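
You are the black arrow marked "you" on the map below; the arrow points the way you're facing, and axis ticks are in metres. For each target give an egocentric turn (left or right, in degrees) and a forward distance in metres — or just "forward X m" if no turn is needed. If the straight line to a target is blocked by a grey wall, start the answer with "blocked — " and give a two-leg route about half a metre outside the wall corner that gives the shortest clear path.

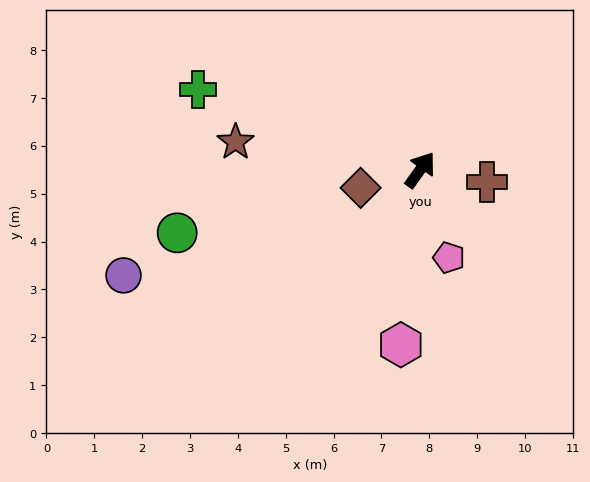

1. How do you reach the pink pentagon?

turn right 126°, forward 1.9 m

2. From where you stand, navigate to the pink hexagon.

turn right 151°, forward 3.7 m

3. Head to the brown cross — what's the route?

turn right 65°, forward 1.4 m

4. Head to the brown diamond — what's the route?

turn left 143°, forward 1.3 m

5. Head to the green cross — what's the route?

turn left 106°, forward 4.9 m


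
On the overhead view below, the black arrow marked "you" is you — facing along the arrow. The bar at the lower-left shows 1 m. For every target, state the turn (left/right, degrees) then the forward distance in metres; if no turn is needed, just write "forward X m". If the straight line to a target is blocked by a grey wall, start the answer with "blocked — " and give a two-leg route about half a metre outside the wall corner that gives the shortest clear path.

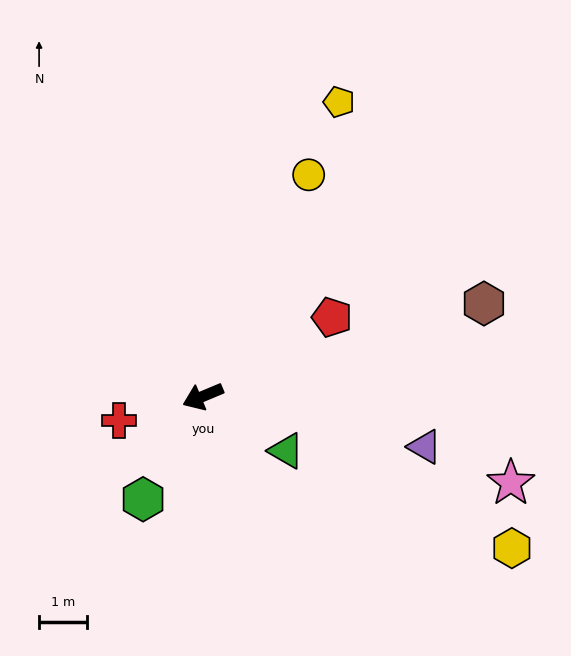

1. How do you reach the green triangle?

turn left 124°, forward 2.1 m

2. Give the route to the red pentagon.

turn right 171°, forward 3.1 m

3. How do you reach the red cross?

turn right 7°, forward 1.8 m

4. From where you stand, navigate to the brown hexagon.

turn left 176°, forward 6.1 m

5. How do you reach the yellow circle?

turn right 138°, forward 5.1 m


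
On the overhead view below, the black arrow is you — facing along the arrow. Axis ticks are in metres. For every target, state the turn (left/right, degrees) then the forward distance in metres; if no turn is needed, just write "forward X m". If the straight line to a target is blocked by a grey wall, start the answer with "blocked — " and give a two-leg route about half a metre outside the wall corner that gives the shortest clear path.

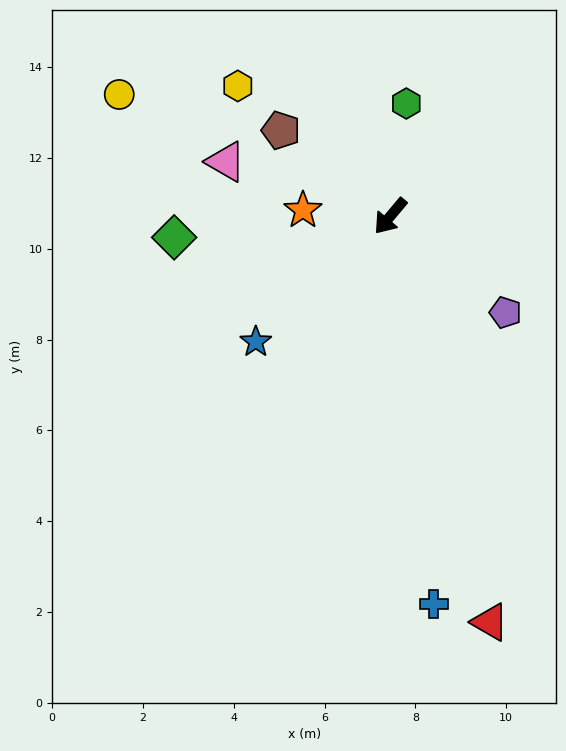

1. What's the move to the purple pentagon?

turn left 90°, forward 3.3 m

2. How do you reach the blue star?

turn right 7°, forward 4.1 m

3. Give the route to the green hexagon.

turn right 148°, forward 2.5 m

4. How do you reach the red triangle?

turn left 54°, forward 9.2 m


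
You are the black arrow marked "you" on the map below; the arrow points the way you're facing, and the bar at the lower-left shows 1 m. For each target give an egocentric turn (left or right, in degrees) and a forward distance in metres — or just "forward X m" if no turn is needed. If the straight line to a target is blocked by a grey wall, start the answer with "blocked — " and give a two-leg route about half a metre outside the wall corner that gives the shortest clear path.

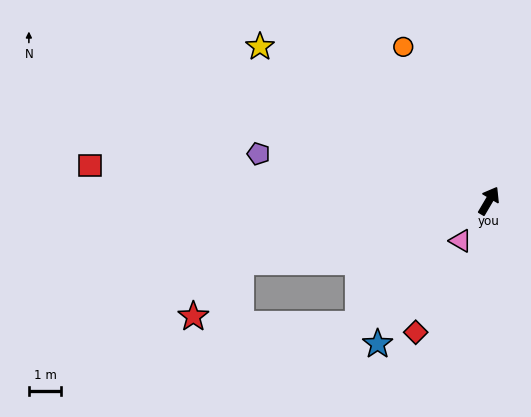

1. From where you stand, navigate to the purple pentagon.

turn left 109°, forward 7.3 m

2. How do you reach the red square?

turn left 115°, forward 12.4 m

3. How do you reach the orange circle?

turn left 60°, forward 5.5 m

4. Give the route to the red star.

blocked — turn left 134°, forward 7.9 m, then turn left 36°, forward 2.3 m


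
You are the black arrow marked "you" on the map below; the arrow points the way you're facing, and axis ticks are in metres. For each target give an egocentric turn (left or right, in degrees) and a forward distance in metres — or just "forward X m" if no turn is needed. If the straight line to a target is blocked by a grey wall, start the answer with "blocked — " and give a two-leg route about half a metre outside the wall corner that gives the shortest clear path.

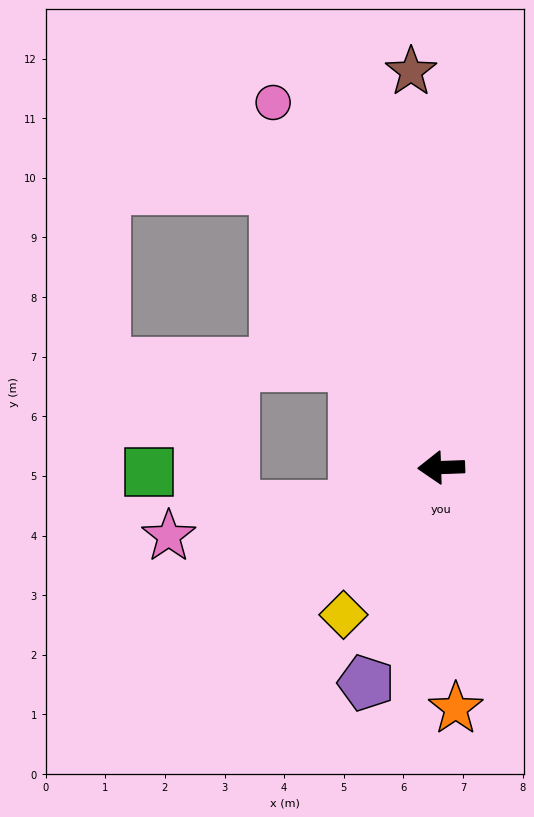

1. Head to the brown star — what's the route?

turn right 88°, forward 6.7 m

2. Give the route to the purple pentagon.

turn left 69°, forward 3.8 m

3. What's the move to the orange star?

turn left 91°, forward 4.0 m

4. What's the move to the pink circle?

turn right 67°, forward 6.7 m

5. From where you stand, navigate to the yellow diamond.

turn left 54°, forward 3.0 m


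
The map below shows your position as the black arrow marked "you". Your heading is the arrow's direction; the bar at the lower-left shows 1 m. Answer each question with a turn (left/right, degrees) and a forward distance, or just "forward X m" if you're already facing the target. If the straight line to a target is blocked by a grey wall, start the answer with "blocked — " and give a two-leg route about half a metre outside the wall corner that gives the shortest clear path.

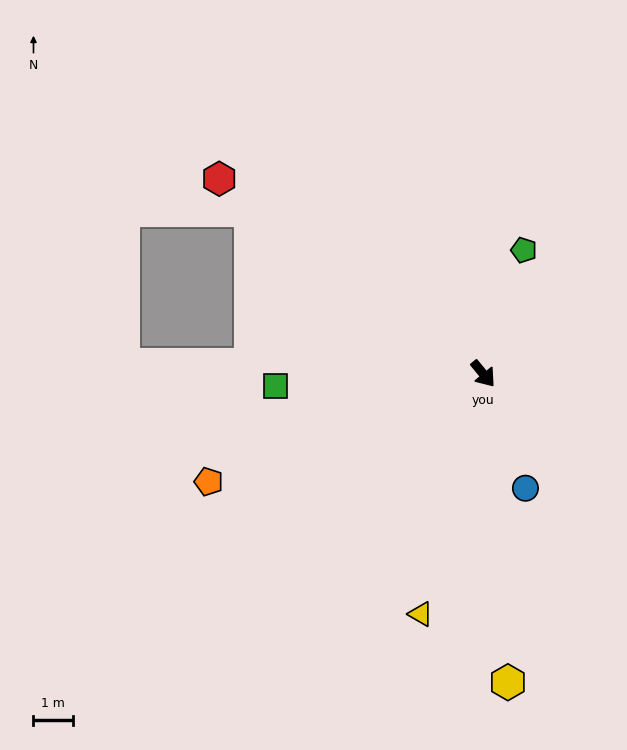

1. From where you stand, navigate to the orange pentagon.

turn right 108°, forward 7.5 m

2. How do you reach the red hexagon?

turn right 166°, forward 8.4 m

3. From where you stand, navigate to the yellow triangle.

turn right 54°, forward 6.3 m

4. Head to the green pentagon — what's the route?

turn left 122°, forward 3.3 m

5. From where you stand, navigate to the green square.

turn right 126°, forward 5.3 m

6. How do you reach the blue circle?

turn right 19°, forward 3.1 m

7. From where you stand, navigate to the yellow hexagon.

turn right 35°, forward 7.9 m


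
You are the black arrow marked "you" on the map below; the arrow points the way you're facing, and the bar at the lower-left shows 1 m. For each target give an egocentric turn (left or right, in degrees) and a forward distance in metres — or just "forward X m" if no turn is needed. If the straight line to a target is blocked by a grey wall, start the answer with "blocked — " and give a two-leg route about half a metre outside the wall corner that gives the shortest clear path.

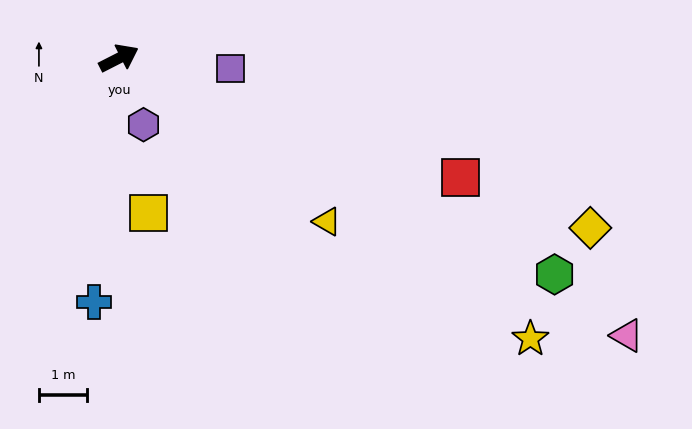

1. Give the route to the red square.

turn right 46°, forward 7.6 m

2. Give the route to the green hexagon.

turn right 53°, forward 10.2 m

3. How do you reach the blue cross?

turn right 123°, forward 5.1 m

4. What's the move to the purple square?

turn right 32°, forward 2.3 m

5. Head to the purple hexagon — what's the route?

turn right 97°, forward 1.5 m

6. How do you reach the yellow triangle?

turn right 65°, forward 5.5 m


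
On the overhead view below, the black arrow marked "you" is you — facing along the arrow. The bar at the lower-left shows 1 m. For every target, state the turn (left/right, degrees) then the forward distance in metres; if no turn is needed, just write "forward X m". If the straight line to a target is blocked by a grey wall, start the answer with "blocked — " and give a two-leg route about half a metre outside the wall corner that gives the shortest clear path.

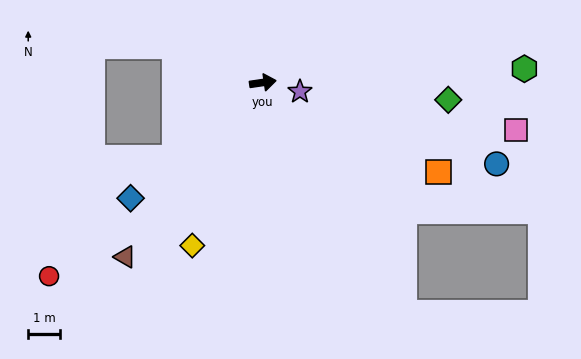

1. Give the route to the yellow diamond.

turn right 122°, forward 5.7 m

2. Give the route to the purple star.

turn right 22°, forward 1.2 m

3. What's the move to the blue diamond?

turn right 147°, forward 5.6 m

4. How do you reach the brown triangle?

turn right 137°, forward 7.1 m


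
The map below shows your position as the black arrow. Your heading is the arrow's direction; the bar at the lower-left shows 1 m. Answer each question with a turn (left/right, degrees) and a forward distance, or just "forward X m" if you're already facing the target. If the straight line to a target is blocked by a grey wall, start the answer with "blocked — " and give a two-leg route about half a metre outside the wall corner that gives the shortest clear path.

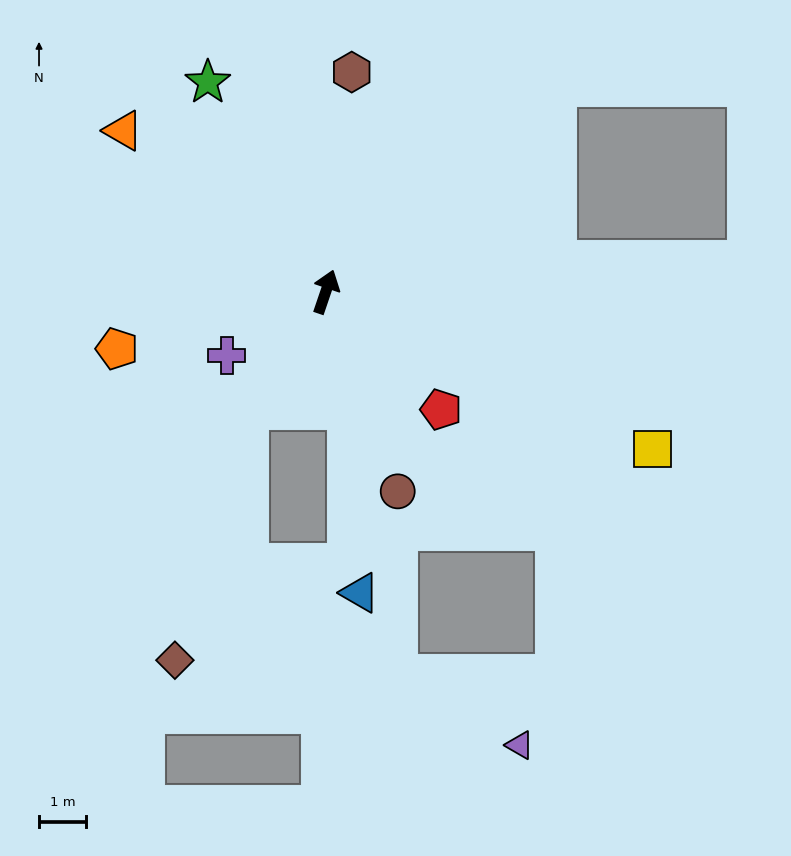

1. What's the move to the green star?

turn left 48°, forward 5.1 m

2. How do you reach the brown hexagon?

turn left 12°, forward 4.7 m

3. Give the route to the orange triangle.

turn left 70°, forward 5.5 m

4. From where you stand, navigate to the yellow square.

turn right 97°, forward 7.6 m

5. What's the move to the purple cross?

turn left 142°, forward 2.5 m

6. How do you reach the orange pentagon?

turn left 124°, forward 4.6 m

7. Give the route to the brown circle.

turn right 141°, forward 4.5 m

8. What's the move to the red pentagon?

turn right 117°, forward 3.5 m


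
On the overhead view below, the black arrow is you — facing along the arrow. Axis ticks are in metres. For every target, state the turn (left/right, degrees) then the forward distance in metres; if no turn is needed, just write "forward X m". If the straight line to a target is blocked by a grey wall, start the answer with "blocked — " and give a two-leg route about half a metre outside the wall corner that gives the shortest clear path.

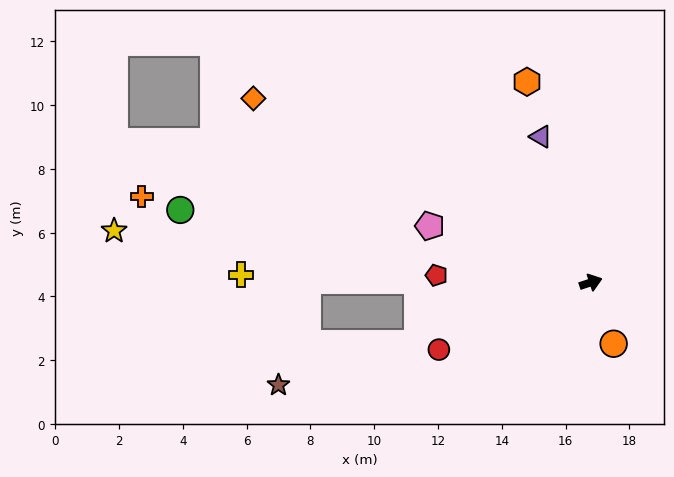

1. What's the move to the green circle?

turn left 152°, forward 13.1 m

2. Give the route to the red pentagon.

turn left 159°, forward 4.8 m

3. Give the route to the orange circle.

turn right 88°, forward 2.1 m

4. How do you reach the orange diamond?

turn left 133°, forward 12.1 m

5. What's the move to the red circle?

turn right 175°, forward 5.2 m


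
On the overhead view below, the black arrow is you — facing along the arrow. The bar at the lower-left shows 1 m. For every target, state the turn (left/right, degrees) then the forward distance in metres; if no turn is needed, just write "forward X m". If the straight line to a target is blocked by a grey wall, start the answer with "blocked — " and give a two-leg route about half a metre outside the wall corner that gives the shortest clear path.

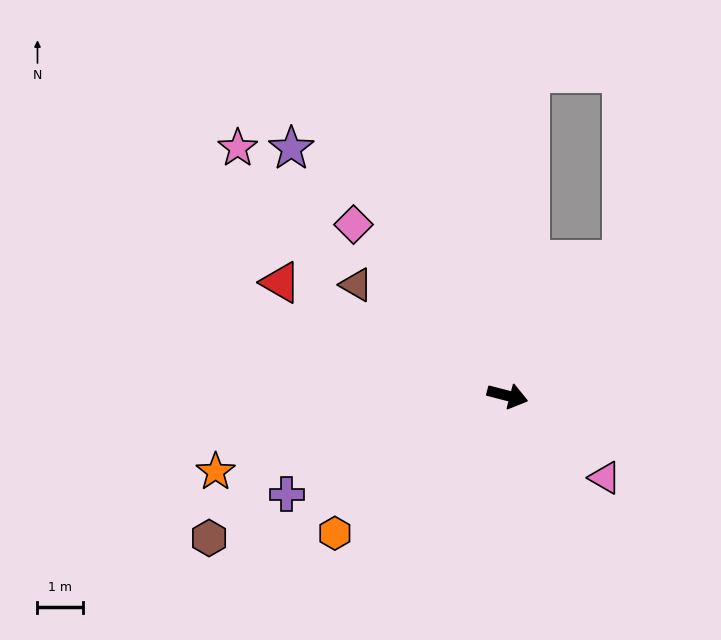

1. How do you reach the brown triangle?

turn left 158°, forward 4.1 m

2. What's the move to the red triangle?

turn left 168°, forward 5.5 m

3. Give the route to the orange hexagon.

turn right 127°, forward 4.8 m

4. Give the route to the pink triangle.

turn right 26°, forward 2.8 m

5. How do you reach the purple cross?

turn right 141°, forward 5.3 m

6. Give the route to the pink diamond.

turn left 147°, forward 5.0 m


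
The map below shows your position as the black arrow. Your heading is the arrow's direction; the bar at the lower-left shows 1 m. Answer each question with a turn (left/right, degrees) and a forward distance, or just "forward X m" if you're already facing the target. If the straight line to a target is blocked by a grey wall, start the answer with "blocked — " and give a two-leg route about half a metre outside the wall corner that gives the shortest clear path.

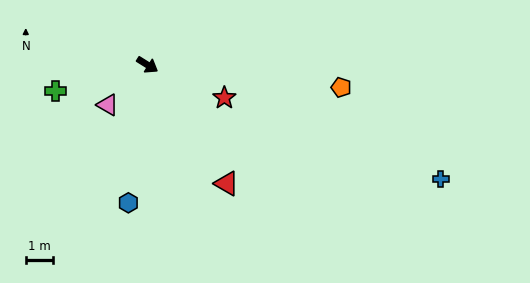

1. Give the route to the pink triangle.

turn right 103°, forward 2.1 m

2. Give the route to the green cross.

turn right 132°, forward 3.5 m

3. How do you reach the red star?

turn left 9°, forward 3.1 m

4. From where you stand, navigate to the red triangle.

turn right 24°, forward 5.2 m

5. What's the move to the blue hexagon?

turn right 66°, forward 5.1 m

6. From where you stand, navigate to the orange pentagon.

turn left 25°, forward 7.1 m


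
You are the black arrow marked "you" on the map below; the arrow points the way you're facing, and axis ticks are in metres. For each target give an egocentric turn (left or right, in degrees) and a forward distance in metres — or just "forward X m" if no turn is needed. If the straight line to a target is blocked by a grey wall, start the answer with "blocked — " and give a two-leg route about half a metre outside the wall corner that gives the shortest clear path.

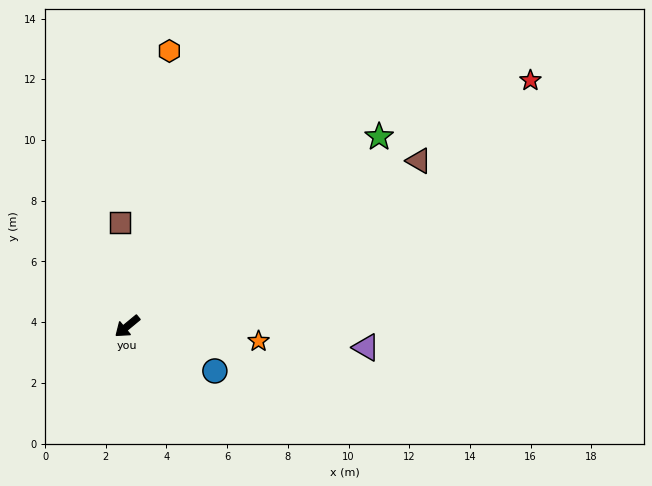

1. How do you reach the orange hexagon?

turn right 138°, forward 9.2 m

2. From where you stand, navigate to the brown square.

turn right 126°, forward 3.4 m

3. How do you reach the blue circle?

turn left 113°, forward 3.2 m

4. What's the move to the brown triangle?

turn left 170°, forward 11.0 m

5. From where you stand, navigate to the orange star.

turn left 134°, forward 4.4 m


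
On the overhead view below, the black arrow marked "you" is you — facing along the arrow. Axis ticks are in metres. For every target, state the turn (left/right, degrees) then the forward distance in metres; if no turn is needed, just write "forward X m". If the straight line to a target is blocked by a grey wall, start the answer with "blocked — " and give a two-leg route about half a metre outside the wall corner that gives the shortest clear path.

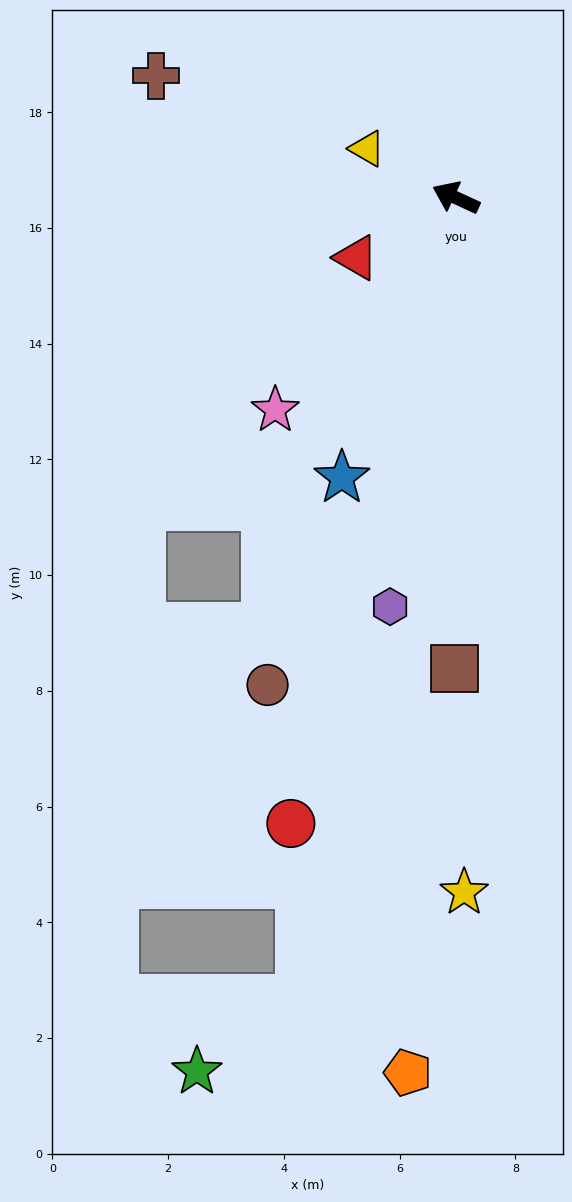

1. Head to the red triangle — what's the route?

turn left 56°, forward 2.0 m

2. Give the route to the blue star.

turn left 93°, forward 5.2 m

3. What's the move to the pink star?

turn left 74°, forward 4.8 m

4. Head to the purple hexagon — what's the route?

turn left 106°, forward 7.2 m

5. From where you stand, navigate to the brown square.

turn left 115°, forward 8.1 m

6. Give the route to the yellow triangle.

turn right 4°, forward 1.8 m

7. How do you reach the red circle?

turn left 100°, forward 11.2 m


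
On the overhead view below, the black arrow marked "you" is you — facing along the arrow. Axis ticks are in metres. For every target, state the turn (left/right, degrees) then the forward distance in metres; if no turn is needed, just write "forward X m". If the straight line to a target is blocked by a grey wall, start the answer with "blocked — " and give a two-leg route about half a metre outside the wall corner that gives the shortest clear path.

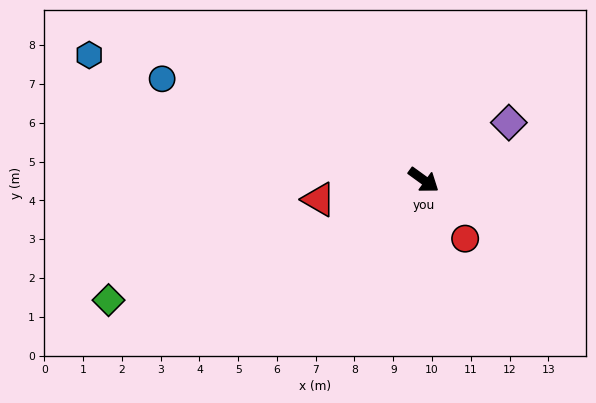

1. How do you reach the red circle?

turn right 19°, forward 1.9 m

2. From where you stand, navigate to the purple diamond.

turn left 70°, forward 2.7 m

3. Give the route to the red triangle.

turn right 134°, forward 2.8 m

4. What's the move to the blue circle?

turn right 165°, forward 7.2 m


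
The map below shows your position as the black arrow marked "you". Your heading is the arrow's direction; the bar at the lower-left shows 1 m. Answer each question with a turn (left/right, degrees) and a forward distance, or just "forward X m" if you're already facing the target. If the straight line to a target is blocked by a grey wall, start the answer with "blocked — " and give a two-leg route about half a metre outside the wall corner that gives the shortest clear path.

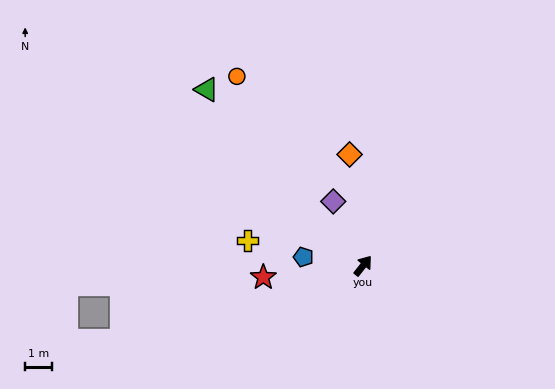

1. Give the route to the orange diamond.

turn left 45°, forward 4.1 m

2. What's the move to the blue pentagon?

turn left 120°, forward 2.2 m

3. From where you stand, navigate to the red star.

turn left 135°, forward 3.7 m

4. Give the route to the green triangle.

turn left 80°, forward 8.6 m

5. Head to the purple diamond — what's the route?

turn left 63°, forward 2.6 m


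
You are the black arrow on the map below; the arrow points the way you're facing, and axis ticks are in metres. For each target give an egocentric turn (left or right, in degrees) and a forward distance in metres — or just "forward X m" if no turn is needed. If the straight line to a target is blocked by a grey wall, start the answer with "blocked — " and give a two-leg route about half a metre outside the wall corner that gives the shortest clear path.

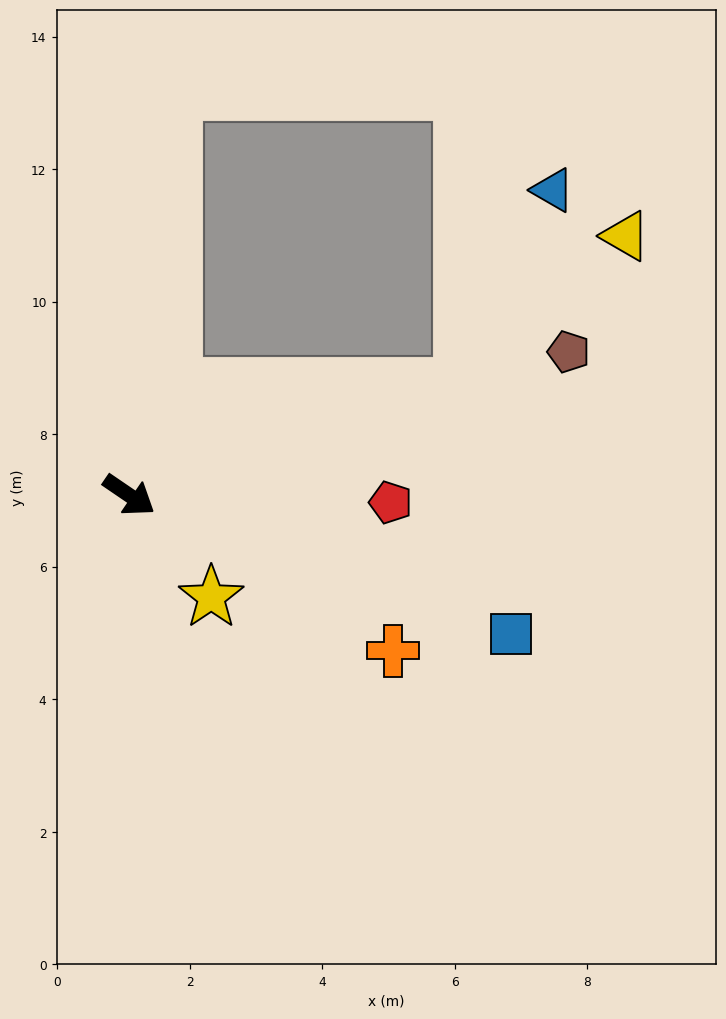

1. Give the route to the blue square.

turn left 14°, forward 6.1 m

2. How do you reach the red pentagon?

turn left 33°, forward 3.9 m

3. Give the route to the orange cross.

turn left 4°, forward 4.6 m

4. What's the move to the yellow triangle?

blocked — turn left 53°, forward 5.3 m, then turn left 24°, forward 3.4 m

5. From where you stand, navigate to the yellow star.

turn right 17°, forward 2.0 m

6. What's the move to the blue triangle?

blocked — turn left 53°, forward 5.3 m, then turn left 46°, forward 3.3 m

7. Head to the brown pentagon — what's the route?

turn left 52°, forward 7.0 m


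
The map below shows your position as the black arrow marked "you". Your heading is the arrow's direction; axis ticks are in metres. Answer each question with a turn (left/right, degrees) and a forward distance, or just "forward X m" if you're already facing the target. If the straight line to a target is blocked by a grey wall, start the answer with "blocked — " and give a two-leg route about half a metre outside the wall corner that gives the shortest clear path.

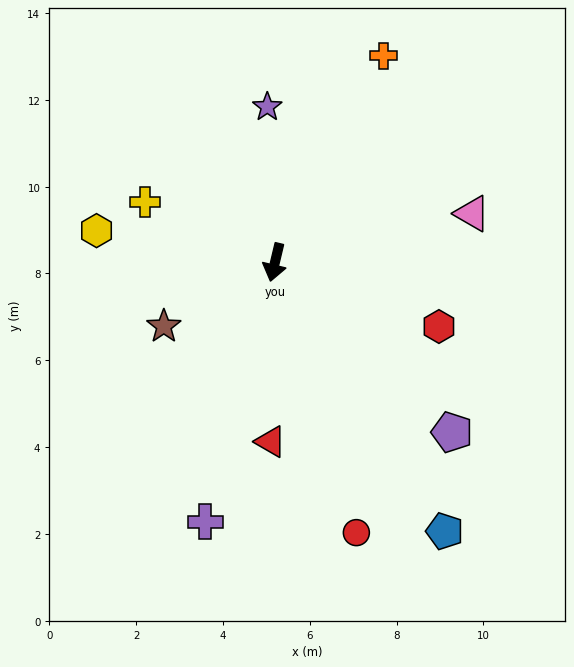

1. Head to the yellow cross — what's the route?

turn right 101°, forward 3.3 m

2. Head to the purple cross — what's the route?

forward 6.2 m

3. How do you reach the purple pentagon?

turn left 60°, forward 5.7 m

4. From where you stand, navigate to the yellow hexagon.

turn right 87°, forward 4.2 m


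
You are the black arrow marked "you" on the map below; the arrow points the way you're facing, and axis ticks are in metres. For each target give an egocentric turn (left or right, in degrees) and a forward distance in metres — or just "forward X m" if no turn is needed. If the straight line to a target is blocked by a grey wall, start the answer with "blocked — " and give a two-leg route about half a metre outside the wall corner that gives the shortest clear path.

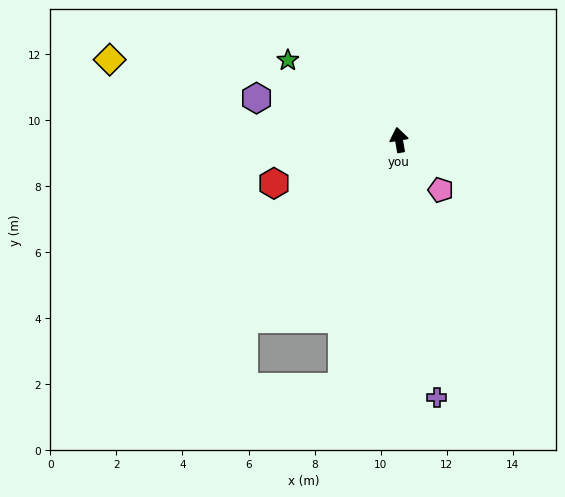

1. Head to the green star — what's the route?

turn left 45°, forward 4.1 m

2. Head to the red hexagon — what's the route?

turn left 99°, forward 4.0 m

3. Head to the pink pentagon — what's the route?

turn right 150°, forward 2.0 m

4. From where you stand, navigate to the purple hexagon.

turn left 64°, forward 4.5 m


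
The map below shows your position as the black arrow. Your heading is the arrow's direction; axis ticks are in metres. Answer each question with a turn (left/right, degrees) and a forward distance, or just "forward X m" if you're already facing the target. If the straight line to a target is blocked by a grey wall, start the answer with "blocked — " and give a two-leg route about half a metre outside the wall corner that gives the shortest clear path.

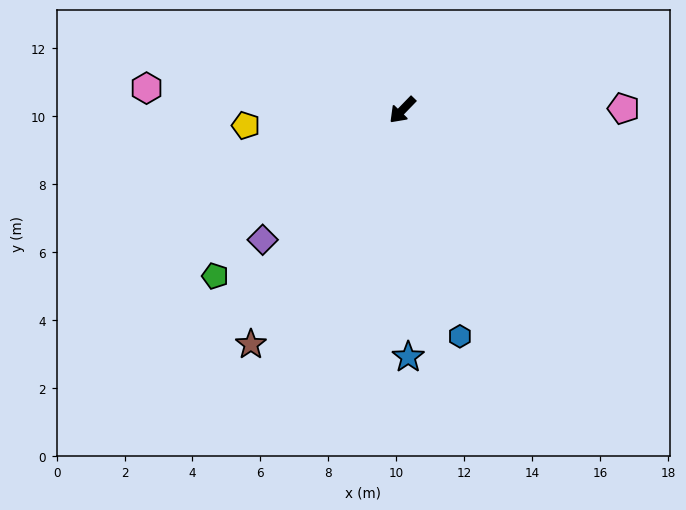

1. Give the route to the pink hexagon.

turn right 51°, forward 7.6 m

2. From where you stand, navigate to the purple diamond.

turn right 3°, forward 5.6 m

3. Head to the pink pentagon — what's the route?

turn left 135°, forward 6.5 m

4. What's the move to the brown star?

turn left 11°, forward 8.2 m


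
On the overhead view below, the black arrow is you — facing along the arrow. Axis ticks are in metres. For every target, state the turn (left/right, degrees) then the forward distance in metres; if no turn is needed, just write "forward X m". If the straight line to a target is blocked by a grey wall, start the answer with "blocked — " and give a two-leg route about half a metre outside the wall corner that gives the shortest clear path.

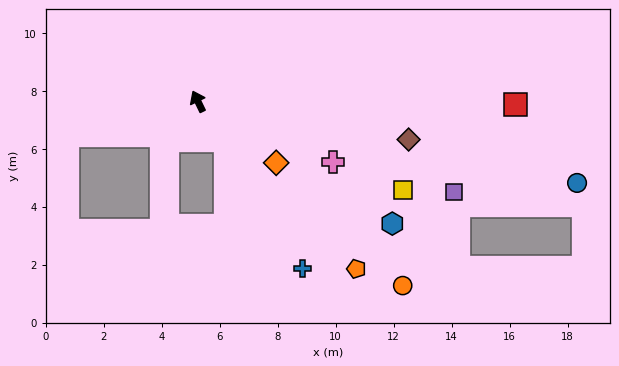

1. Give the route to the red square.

turn right 116°, forward 11.0 m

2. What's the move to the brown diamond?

turn right 126°, forward 7.4 m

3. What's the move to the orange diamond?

turn right 154°, forward 3.4 m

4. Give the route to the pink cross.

turn right 140°, forward 5.1 m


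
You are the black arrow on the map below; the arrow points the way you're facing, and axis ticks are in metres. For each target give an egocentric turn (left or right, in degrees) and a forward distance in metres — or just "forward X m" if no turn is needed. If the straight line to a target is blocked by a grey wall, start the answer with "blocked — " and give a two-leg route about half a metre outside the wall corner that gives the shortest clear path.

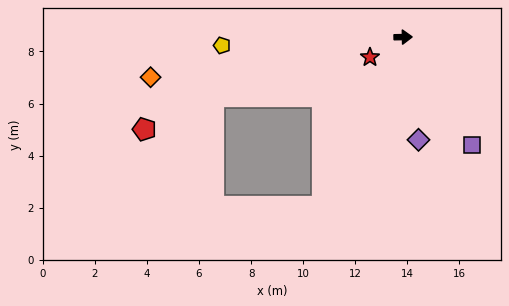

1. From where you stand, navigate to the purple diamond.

turn right 83°, forward 4.0 m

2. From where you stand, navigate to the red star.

turn right 150°, forward 1.5 m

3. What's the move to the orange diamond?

turn right 172°, forward 9.8 m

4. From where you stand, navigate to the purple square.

turn right 59°, forward 4.9 m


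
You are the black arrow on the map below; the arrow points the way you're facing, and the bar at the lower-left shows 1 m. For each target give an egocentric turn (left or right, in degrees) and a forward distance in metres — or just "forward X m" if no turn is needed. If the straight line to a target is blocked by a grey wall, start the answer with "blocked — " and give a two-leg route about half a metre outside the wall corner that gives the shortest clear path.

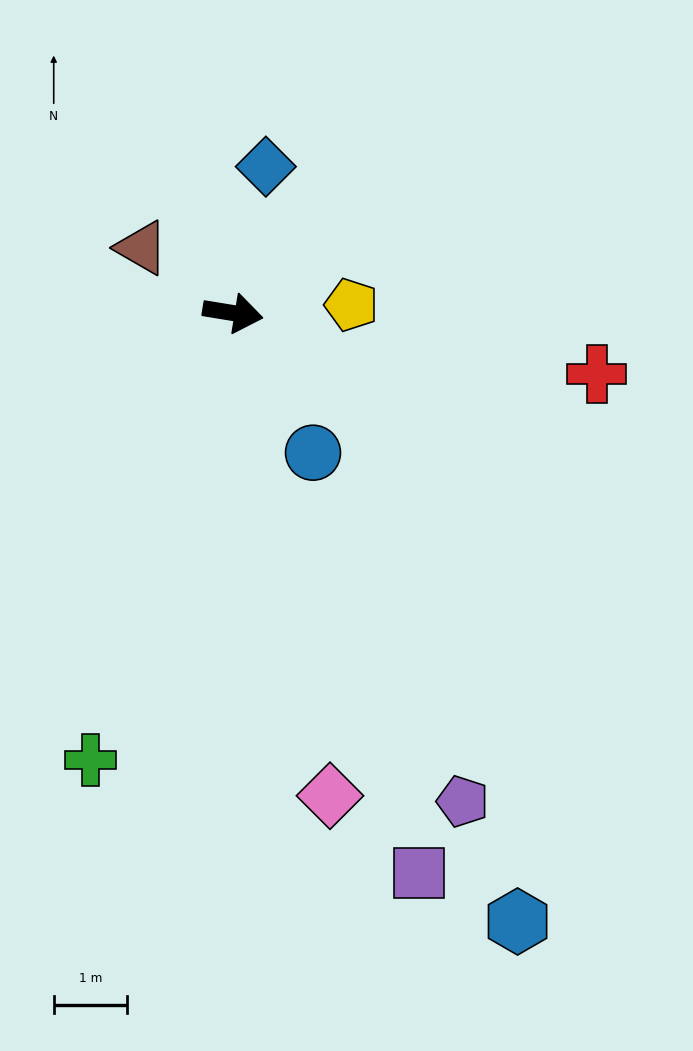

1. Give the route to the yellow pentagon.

turn left 13°, forward 1.6 m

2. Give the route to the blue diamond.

turn left 87°, forward 2.0 m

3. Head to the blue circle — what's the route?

turn right 51°, forward 2.2 m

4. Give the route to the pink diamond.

turn right 69°, forward 6.7 m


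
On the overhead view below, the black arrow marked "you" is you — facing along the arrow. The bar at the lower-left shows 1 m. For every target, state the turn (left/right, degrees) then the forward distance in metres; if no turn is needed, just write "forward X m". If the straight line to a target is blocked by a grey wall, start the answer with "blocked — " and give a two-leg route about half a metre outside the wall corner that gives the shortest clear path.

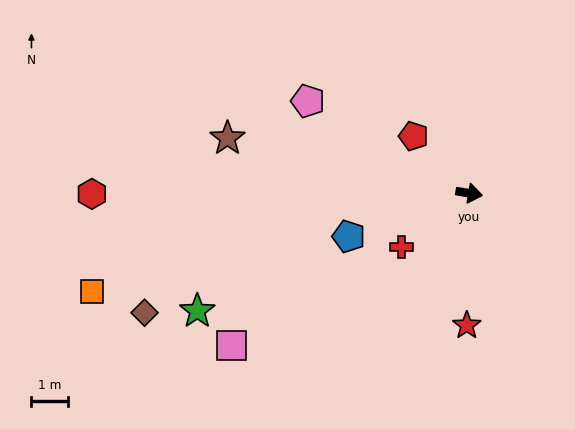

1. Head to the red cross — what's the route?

turn right 132°, forward 2.4 m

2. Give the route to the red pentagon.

turn left 144°, forward 2.2 m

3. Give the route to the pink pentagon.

turn left 160°, forward 5.1 m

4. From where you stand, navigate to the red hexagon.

turn right 170°, forward 10.4 m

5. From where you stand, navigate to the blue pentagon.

turn right 151°, forward 3.5 m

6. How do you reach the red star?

turn right 82°, forward 3.6 m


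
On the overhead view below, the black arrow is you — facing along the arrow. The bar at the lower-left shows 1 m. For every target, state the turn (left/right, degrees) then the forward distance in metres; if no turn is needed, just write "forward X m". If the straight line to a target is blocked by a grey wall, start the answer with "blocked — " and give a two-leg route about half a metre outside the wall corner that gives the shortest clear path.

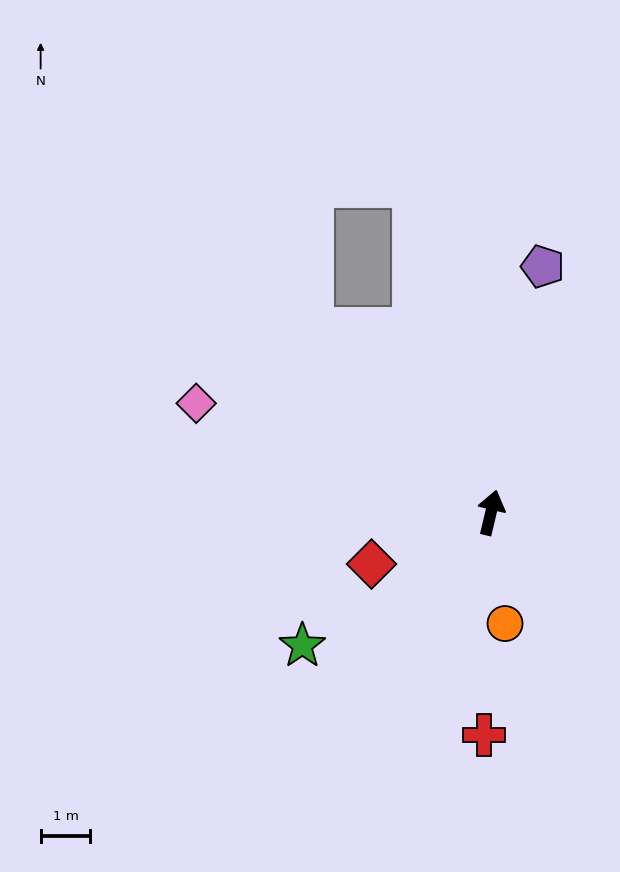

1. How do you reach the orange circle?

turn right 159°, forward 2.2 m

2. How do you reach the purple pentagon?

forward 5.0 m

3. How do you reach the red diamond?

turn left 127°, forward 2.6 m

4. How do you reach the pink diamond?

turn left 83°, forward 6.3 m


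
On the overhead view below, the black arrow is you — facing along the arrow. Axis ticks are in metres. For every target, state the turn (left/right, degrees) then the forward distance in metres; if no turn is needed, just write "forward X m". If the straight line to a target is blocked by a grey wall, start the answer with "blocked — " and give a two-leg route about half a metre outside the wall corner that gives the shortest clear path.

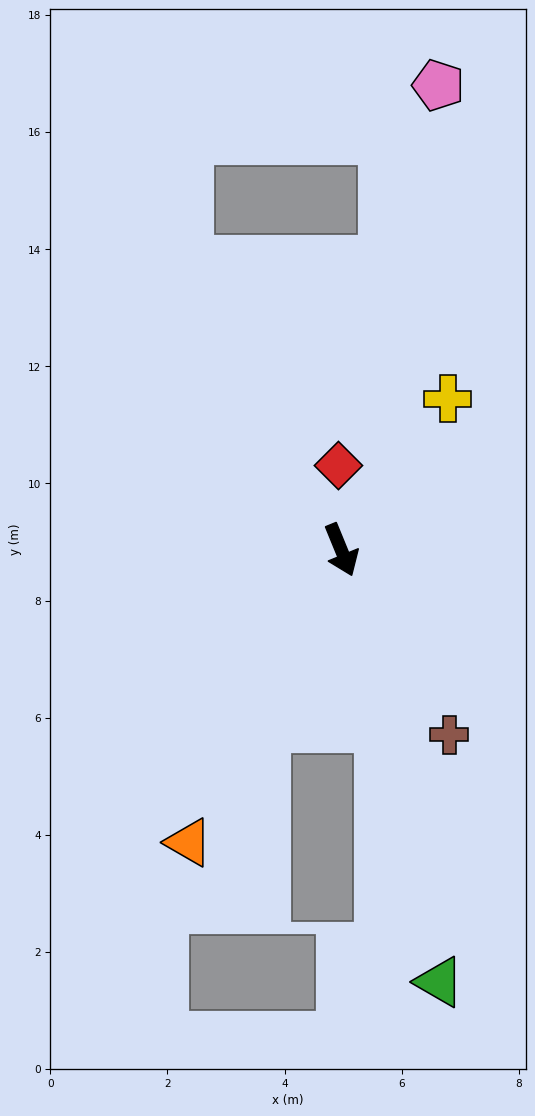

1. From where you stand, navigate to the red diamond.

turn left 160°, forward 1.4 m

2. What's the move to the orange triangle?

turn right 50°, forward 5.6 m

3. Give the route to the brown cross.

turn left 8°, forward 3.7 m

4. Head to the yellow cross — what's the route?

turn left 123°, forward 3.2 m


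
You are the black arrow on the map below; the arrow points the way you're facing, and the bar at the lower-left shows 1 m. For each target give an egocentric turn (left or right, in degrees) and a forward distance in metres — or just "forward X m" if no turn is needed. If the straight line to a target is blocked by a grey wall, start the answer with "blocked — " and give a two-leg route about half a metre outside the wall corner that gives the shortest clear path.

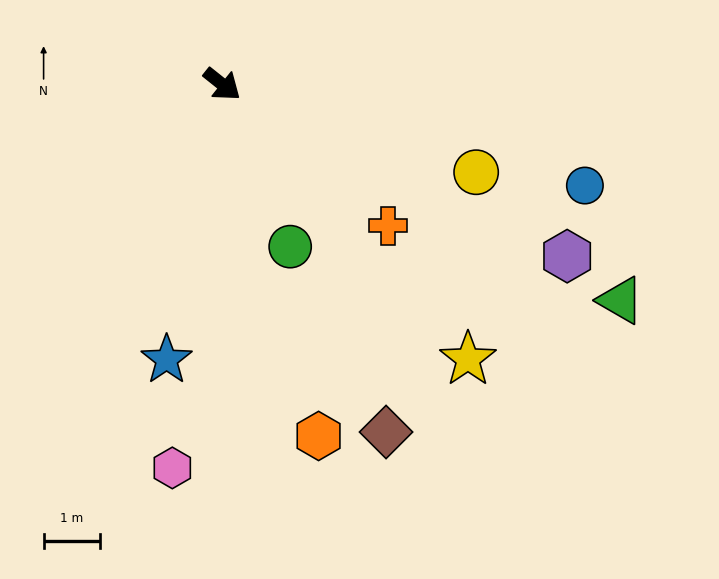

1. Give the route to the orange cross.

forward 3.9 m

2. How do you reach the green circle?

turn right 29°, forward 3.1 m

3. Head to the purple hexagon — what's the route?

turn left 12°, forward 6.8 m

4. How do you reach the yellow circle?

turn left 19°, forward 4.7 m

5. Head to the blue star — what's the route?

turn right 63°, forward 5.0 m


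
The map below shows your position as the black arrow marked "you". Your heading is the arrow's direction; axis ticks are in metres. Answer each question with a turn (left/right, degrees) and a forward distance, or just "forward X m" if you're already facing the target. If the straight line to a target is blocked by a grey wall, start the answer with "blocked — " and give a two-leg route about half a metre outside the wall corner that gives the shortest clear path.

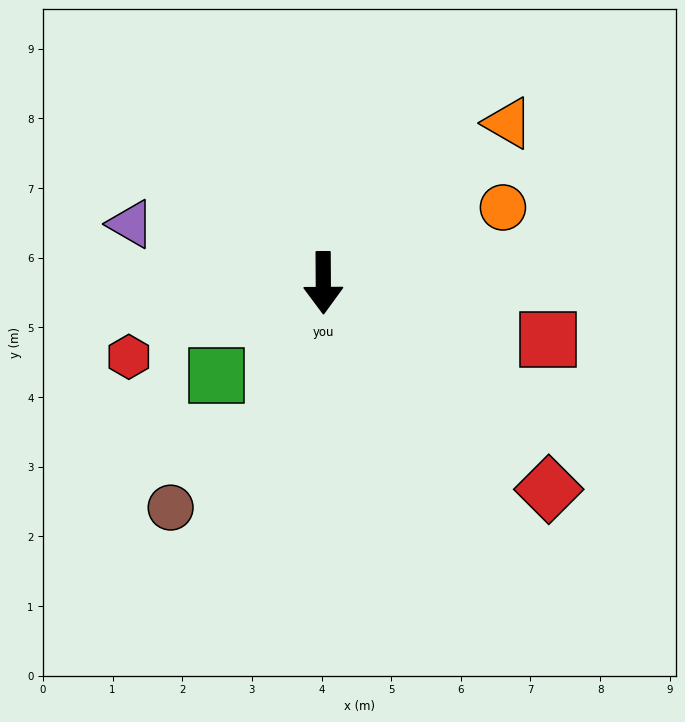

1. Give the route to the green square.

turn right 49°, forward 2.0 m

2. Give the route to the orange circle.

turn left 112°, forward 2.8 m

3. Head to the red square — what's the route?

turn left 75°, forward 3.3 m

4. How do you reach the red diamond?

turn left 47°, forward 4.4 m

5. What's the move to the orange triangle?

turn left 130°, forward 3.5 m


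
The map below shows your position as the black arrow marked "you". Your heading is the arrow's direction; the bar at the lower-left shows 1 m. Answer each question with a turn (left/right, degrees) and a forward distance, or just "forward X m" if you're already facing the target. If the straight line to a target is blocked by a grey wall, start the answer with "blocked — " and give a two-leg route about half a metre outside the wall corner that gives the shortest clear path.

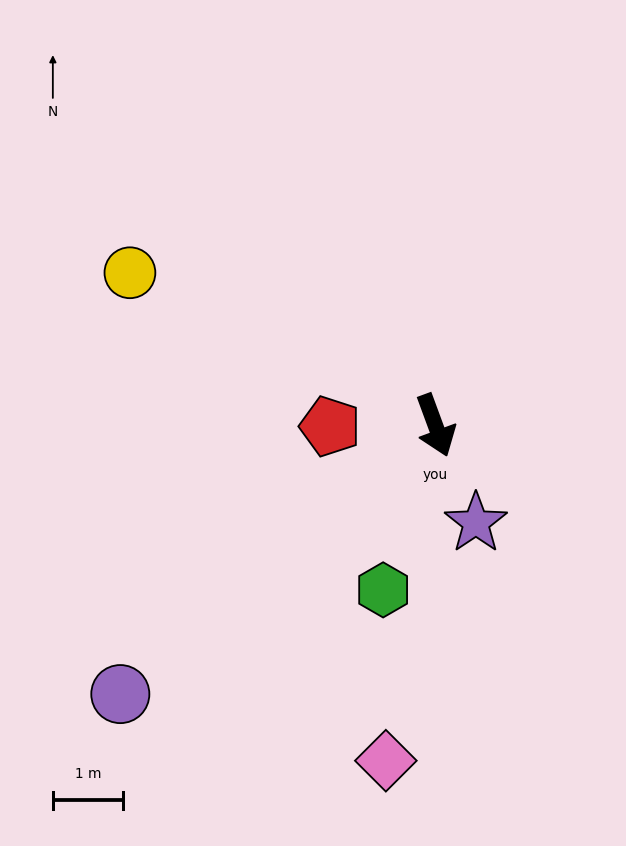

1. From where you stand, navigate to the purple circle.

turn right 70°, forward 5.9 m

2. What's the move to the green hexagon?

turn right 38°, forward 2.5 m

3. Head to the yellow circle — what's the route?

turn right 137°, forward 4.9 m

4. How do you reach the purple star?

turn left 2°, forward 1.5 m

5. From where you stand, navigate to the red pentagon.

turn right 110°, forward 1.5 m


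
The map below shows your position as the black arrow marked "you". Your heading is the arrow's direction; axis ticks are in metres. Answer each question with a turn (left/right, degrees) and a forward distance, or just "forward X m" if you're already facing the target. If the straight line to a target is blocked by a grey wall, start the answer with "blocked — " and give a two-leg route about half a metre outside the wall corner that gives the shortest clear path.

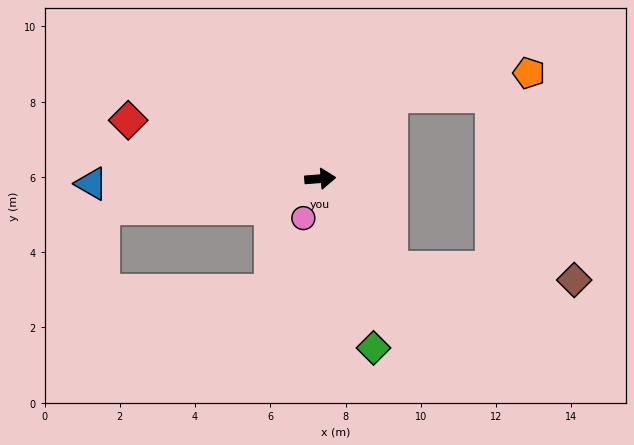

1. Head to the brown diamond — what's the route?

blocked — turn right 55°, forward 3.0 m, then turn left 47°, forward 4.9 m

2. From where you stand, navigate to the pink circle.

turn right 118°, forward 1.1 m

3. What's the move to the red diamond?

turn left 159°, forward 5.3 m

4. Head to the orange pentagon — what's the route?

blocked — turn left 44°, forward 2.9 m, then turn right 38°, forward 3.7 m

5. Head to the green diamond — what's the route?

turn right 77°, forward 4.7 m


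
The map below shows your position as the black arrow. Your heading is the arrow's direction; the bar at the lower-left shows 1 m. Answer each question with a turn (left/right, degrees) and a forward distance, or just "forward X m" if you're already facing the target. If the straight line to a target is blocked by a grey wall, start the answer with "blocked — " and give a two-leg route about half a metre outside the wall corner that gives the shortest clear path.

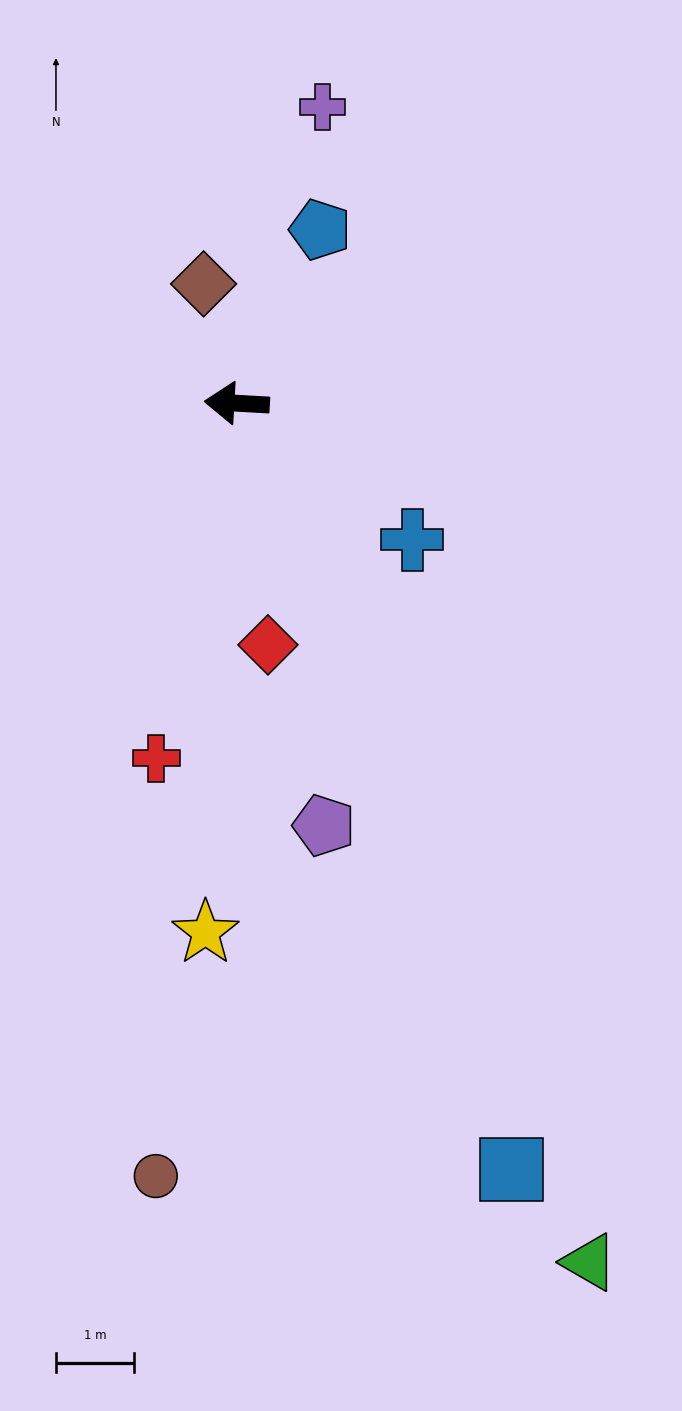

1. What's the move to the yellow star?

turn left 90°, forward 6.8 m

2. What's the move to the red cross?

turn left 80°, forward 4.7 m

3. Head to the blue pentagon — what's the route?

turn right 112°, forward 2.5 m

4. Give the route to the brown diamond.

turn right 71°, forward 1.6 m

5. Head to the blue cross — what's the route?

turn left 145°, forward 2.9 m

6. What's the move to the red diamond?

turn left 101°, forward 3.1 m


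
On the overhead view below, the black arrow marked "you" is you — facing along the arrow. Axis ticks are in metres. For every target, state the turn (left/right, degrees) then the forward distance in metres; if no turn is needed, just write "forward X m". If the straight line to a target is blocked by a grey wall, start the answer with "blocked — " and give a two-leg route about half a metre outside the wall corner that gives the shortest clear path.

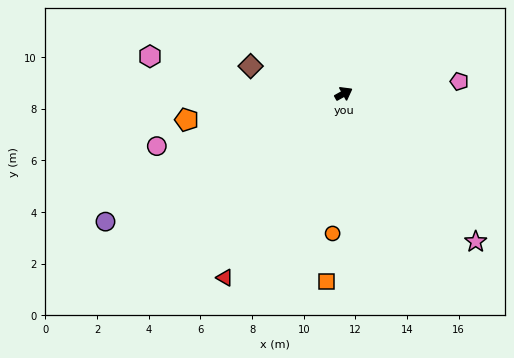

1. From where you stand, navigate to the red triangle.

turn right 152°, forward 8.5 m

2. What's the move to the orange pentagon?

turn left 160°, forward 6.2 m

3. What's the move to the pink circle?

turn left 167°, forward 7.5 m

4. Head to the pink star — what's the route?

turn right 77°, forward 7.7 m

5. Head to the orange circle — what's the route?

turn right 124°, forward 5.4 m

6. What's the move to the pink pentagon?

turn right 23°, forward 4.5 m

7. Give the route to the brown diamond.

turn left 135°, forward 3.8 m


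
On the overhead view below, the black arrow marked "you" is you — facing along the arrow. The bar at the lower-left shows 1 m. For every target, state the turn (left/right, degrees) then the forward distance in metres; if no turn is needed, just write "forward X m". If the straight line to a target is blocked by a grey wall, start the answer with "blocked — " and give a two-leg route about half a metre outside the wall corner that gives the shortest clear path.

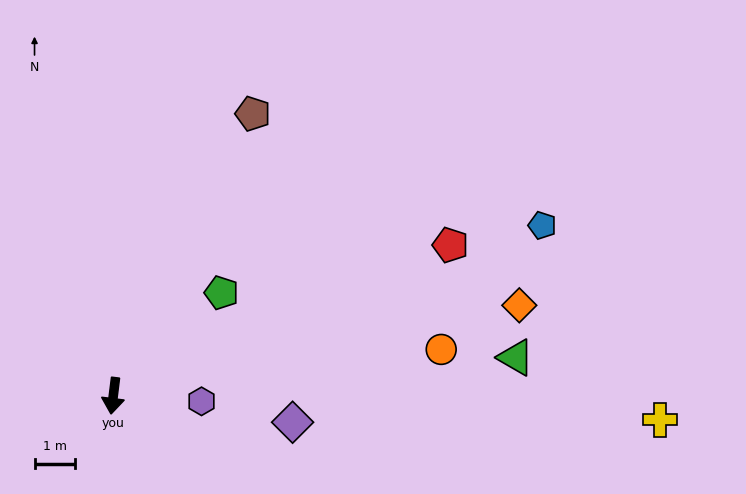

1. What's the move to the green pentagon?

turn left 141°, forward 3.7 m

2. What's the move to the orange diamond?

turn left 110°, forward 10.2 m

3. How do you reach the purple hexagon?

turn left 93°, forward 2.2 m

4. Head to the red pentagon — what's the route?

turn left 121°, forward 9.0 m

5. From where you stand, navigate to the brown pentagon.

turn left 161°, forward 7.7 m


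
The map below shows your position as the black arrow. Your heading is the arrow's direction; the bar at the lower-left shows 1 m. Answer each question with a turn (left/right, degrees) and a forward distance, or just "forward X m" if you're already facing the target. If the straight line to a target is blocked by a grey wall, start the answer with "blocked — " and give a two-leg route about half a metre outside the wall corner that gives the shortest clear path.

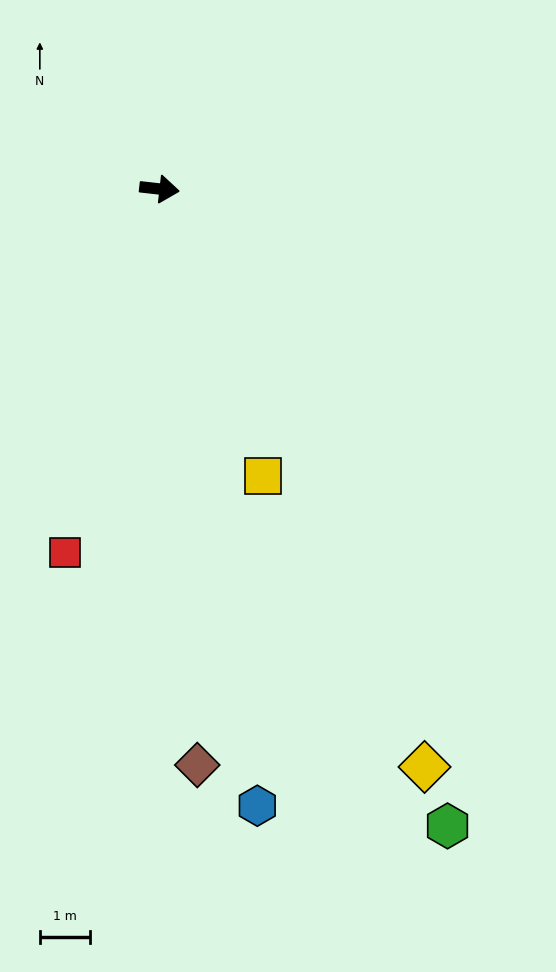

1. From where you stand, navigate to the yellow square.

turn right 64°, forward 6.1 m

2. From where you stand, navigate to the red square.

turn right 98°, forward 7.5 m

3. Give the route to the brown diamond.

turn right 80°, forward 11.6 m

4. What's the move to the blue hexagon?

turn right 75°, forward 12.5 m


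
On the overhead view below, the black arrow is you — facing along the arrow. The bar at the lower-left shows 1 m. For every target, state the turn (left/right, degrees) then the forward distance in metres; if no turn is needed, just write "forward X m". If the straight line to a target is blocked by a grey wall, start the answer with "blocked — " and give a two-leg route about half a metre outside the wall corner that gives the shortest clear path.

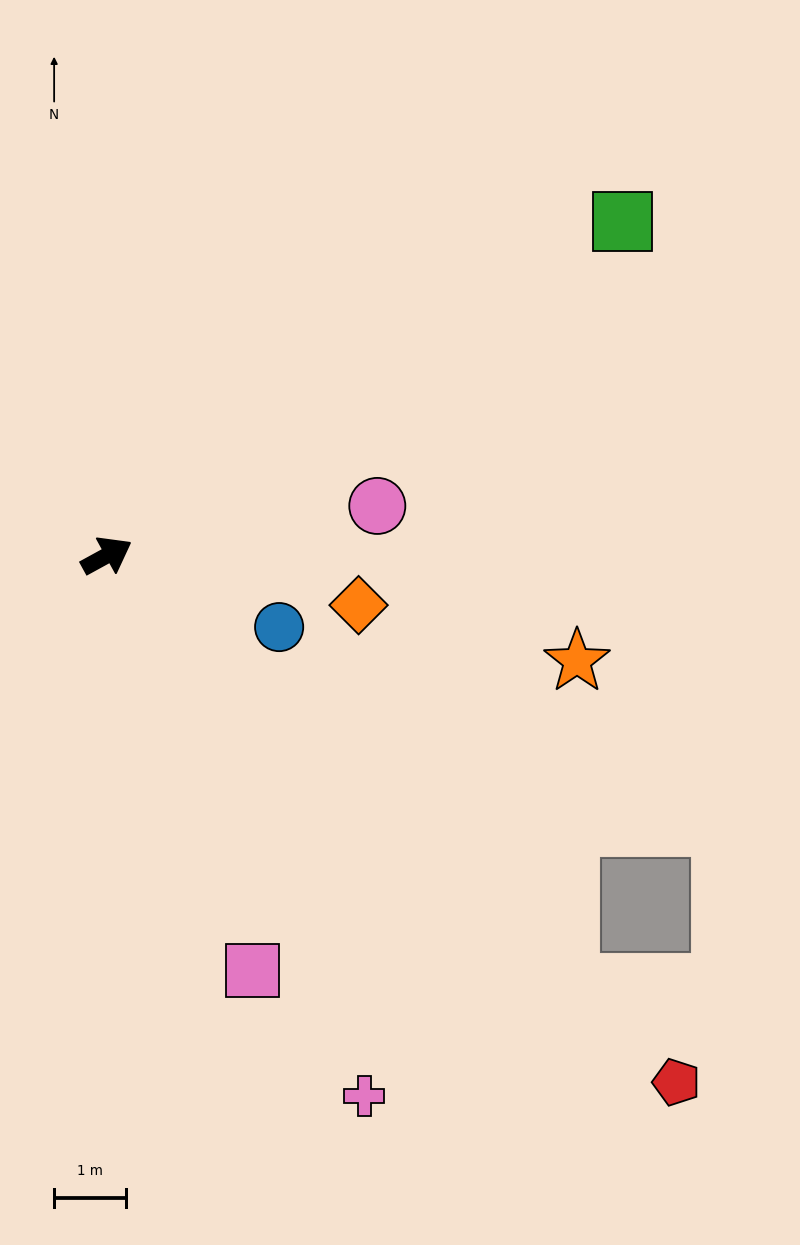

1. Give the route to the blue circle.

turn right 51°, forward 2.6 m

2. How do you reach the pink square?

turn right 99°, forward 6.1 m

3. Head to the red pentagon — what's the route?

turn right 71°, forward 10.8 m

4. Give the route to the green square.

turn left 4°, forward 8.5 m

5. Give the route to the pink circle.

turn right 18°, forward 3.8 m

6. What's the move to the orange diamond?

turn right 40°, forward 3.6 m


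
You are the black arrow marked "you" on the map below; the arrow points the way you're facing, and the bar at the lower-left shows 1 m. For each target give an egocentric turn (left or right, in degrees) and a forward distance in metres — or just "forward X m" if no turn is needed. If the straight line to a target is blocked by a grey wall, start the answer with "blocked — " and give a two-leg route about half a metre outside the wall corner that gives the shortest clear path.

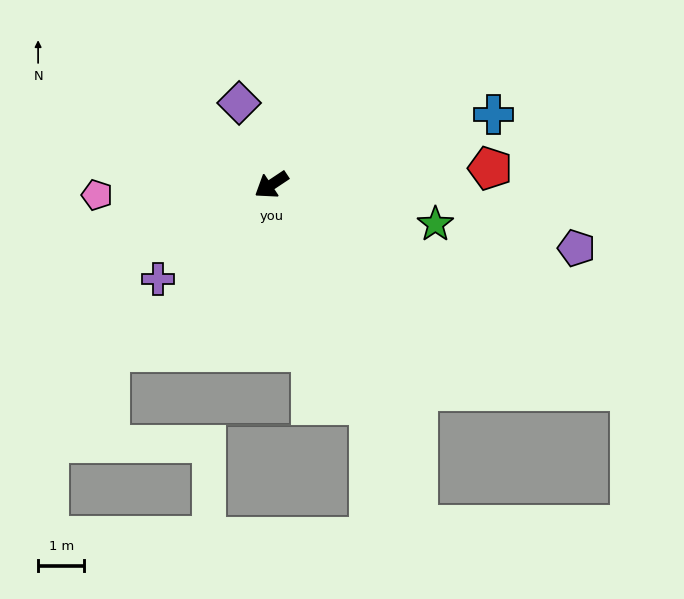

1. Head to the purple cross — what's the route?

turn left 6°, forward 3.2 m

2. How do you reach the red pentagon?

turn left 151°, forward 4.8 m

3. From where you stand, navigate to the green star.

turn left 133°, forward 3.7 m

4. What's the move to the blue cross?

turn left 164°, forward 5.0 m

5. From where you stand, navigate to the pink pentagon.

turn right 30°, forward 3.8 m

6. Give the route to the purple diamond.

turn right 102°, forward 1.9 m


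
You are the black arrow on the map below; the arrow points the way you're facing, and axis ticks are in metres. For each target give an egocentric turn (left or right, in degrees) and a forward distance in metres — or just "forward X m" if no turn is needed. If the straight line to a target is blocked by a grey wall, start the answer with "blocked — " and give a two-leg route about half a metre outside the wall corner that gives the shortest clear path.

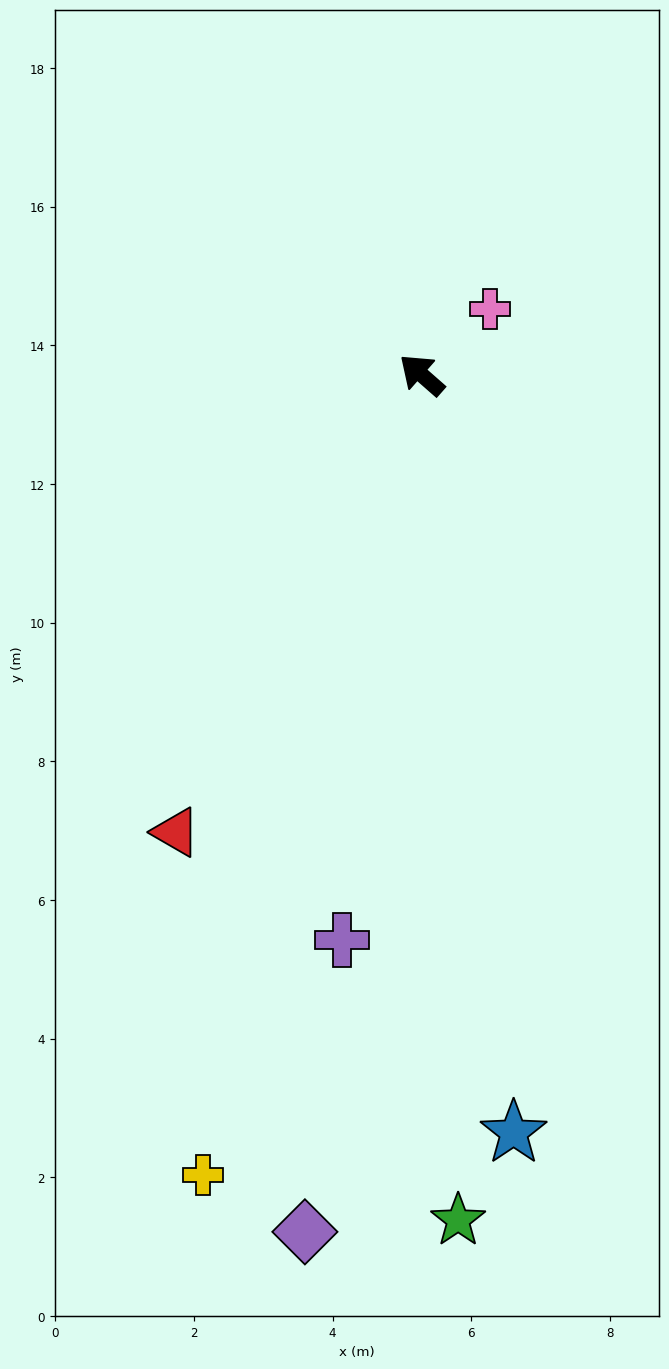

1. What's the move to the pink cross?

turn right 95°, forward 1.4 m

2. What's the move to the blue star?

turn left 138°, forward 11.0 m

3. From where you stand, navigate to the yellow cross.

turn left 116°, forward 12.0 m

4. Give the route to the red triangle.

turn left 103°, forward 7.5 m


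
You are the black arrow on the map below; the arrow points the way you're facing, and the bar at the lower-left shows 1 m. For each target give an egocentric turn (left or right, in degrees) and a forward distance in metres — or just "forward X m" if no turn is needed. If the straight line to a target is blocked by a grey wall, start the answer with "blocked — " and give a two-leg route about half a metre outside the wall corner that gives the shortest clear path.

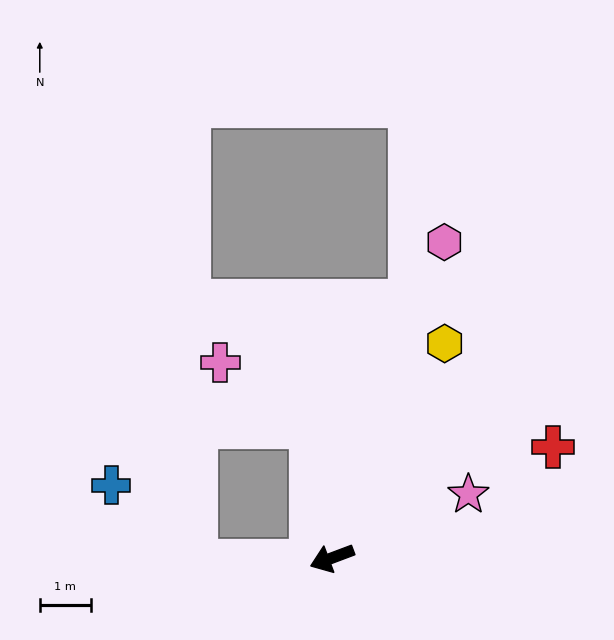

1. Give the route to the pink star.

turn right 176°, forward 2.9 m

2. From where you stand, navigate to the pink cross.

blocked — turn right 101°, forward 2.6 m, then turn left 45°, forward 2.2 m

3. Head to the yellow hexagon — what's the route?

turn right 138°, forward 4.7 m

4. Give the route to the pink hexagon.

turn right 130°, forward 6.6 m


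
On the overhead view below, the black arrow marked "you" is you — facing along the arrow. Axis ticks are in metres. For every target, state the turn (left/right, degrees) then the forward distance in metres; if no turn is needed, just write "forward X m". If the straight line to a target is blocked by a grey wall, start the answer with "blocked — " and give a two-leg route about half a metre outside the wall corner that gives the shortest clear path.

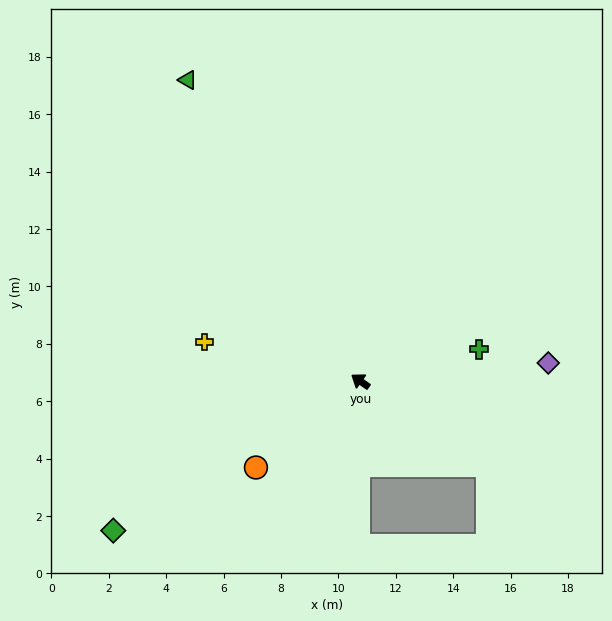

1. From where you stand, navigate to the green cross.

turn right 130°, forward 4.3 m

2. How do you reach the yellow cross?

turn left 21°, forward 5.6 m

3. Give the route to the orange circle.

turn left 75°, forward 4.7 m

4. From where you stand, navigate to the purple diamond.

turn right 139°, forward 6.6 m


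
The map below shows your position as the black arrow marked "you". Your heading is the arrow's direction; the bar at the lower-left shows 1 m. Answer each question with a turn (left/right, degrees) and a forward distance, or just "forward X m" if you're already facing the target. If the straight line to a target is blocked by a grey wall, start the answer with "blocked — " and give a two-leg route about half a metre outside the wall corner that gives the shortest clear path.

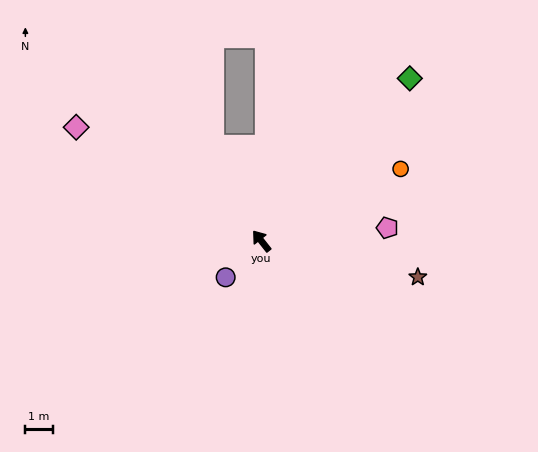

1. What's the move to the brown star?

turn right 141°, forward 5.9 m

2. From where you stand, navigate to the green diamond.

turn right 81°, forward 8.0 m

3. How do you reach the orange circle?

turn right 101°, forward 5.7 m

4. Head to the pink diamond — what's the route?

turn left 20°, forward 7.9 m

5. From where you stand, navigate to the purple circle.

turn left 97°, forward 1.9 m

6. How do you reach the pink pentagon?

turn right 122°, forward 4.6 m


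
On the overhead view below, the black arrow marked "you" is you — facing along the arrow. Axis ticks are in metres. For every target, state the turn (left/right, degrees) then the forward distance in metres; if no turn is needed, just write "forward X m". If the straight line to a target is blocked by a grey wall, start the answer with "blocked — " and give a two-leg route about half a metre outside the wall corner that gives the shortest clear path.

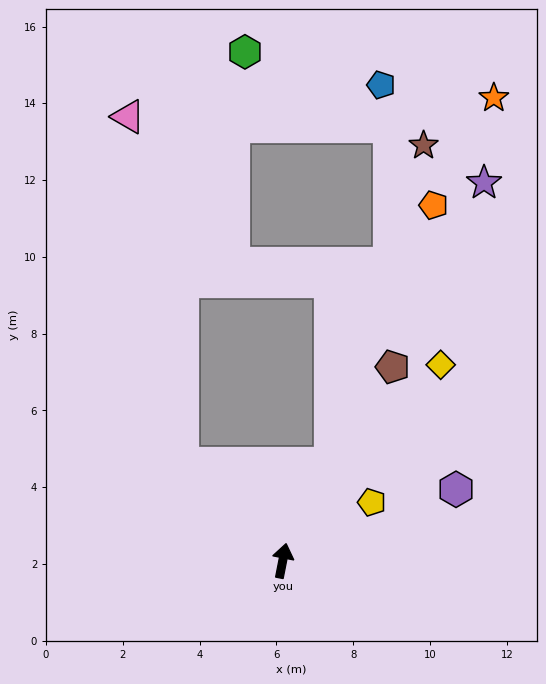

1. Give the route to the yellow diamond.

turn right 28°, forward 6.6 m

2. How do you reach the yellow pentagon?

turn right 46°, forward 2.8 m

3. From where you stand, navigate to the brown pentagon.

turn right 18°, forward 5.8 m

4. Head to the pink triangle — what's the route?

blocked — turn left 57°, forward 3.6 m, then turn right 37°, forward 9.1 m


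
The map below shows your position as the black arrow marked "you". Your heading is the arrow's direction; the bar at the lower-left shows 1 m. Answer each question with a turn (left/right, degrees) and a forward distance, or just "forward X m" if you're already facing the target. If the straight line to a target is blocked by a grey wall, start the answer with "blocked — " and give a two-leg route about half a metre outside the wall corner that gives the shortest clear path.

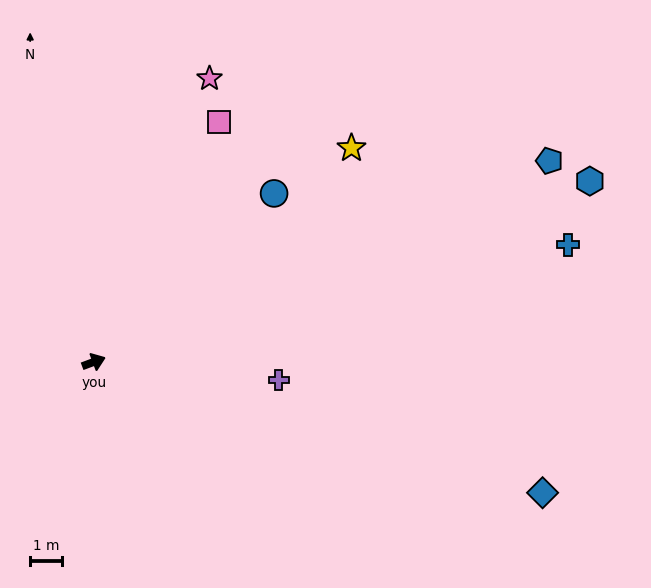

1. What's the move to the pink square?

turn left 42°, forward 8.4 m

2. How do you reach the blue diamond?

turn right 37°, forward 14.6 m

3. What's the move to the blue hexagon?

forward 16.4 m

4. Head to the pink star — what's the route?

turn left 47°, forward 9.5 m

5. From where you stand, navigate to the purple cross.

turn right 26°, forward 5.8 m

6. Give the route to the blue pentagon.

turn left 3°, forward 15.5 m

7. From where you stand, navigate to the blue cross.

turn right 7°, forward 15.2 m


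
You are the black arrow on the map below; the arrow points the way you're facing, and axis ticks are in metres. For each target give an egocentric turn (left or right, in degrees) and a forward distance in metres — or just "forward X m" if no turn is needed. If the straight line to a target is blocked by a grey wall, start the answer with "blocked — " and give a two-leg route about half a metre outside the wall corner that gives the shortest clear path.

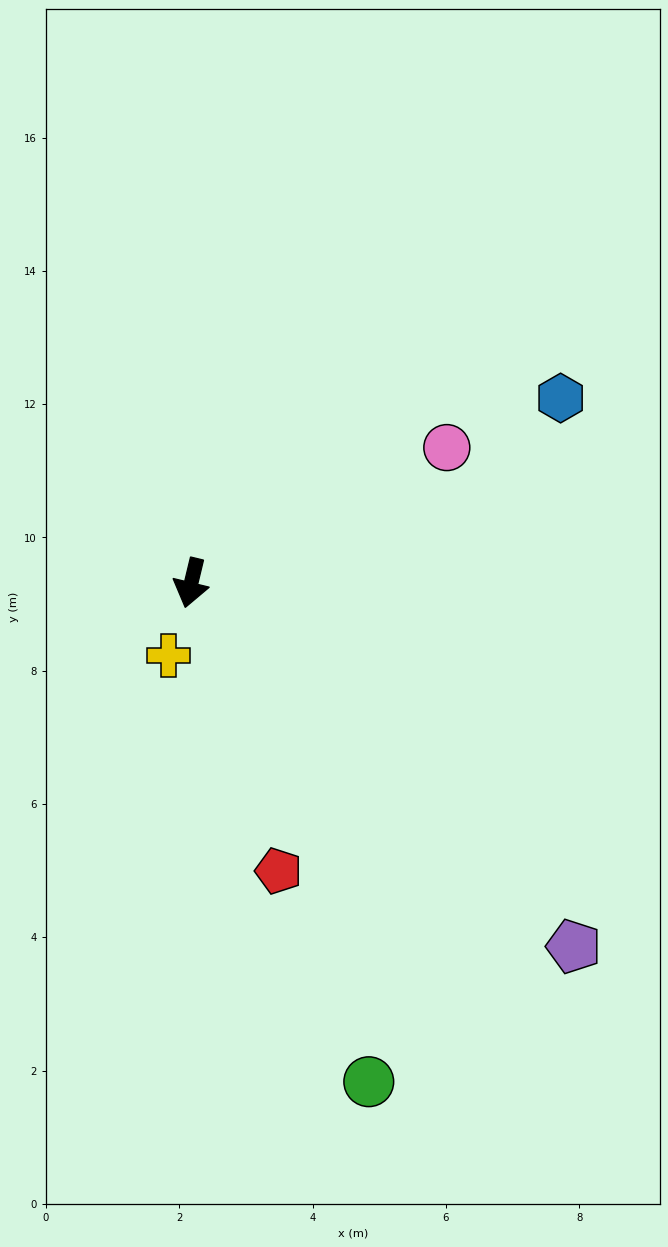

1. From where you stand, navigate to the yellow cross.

turn right 4°, forward 1.1 m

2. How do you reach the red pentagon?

turn left 30°, forward 4.5 m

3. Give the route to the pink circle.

turn left 131°, forward 4.3 m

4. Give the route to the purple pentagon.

turn left 60°, forward 7.9 m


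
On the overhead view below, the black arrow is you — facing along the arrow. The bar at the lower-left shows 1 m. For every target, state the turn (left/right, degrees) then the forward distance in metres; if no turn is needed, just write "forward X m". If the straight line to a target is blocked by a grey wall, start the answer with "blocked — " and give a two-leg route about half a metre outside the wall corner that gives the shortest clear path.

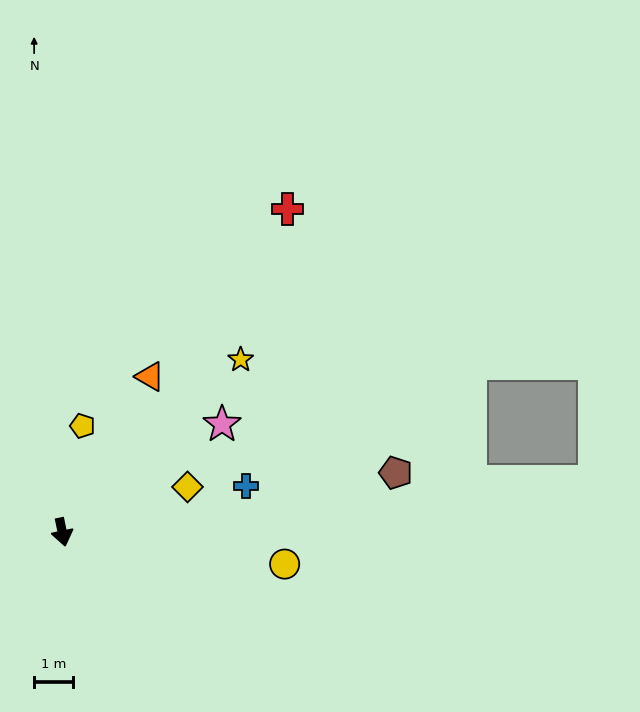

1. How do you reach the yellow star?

turn left 122°, forward 6.3 m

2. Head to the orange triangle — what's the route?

turn left 139°, forward 4.5 m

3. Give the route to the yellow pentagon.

turn left 157°, forward 2.7 m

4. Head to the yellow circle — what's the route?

turn left 70°, forward 5.7 m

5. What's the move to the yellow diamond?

turn left 98°, forward 3.4 m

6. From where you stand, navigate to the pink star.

turn left 112°, forward 4.9 m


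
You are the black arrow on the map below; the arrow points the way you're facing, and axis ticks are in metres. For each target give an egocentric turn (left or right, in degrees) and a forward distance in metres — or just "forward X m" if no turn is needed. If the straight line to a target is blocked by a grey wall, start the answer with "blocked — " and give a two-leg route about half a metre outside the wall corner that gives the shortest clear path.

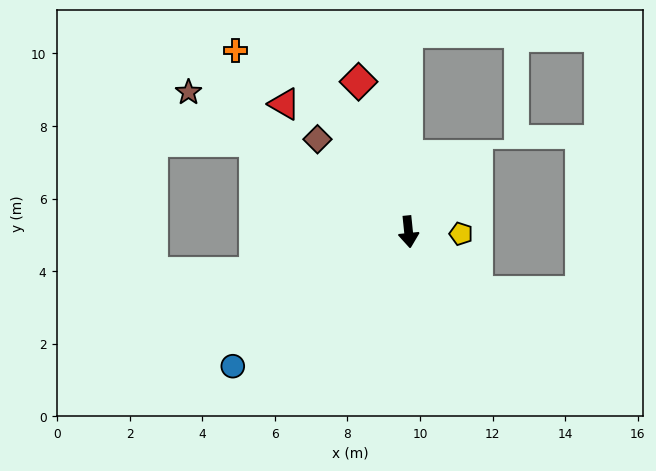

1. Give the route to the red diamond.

turn right 167°, forward 4.4 m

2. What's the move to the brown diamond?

turn right 141°, forward 3.6 m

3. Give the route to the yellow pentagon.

turn left 82°, forward 1.4 m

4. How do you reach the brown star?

turn right 128°, forward 7.2 m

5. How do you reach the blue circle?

turn right 58°, forward 6.1 m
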